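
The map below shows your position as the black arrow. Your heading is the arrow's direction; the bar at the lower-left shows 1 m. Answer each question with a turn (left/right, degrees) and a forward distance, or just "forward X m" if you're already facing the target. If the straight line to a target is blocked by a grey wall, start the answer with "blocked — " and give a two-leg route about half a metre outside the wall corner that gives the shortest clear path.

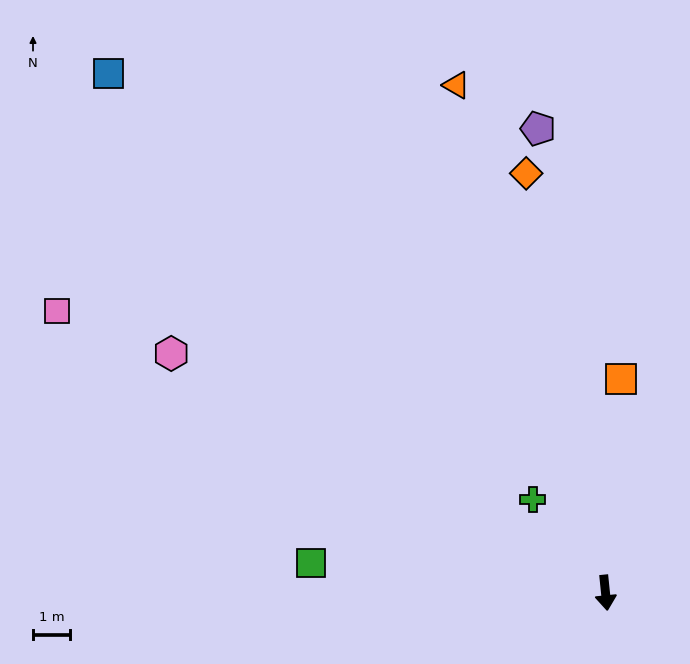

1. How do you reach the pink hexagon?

turn right 125°, forward 13.3 m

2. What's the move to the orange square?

turn left 170°, forward 5.7 m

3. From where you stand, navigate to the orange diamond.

turn right 175°, forward 11.4 m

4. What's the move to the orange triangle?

turn right 169°, forward 14.2 m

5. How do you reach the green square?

turn right 102°, forward 7.9 m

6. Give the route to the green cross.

turn right 148°, forward 3.2 m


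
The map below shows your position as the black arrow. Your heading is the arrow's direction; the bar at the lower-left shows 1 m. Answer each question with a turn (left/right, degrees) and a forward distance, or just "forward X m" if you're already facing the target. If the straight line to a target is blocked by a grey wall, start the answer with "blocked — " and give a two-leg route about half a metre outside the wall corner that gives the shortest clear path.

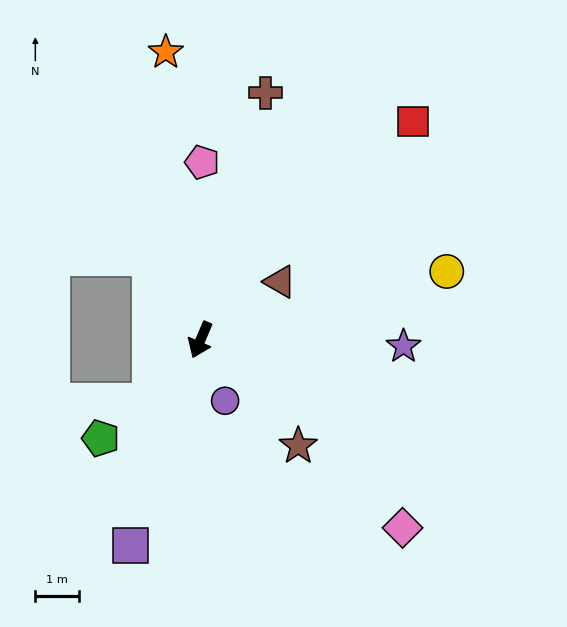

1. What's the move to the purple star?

turn left 111°, forward 4.7 m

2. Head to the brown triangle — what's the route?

turn left 149°, forward 2.3 m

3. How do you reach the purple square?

turn left 4°, forward 5.0 m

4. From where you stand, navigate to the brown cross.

turn right 172°, forward 5.9 m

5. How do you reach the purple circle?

turn left 45°, forward 1.5 m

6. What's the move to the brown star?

turn left 66°, forward 3.3 m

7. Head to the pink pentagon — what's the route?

turn right 157°, forward 4.1 m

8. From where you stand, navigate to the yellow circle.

turn left 129°, forward 5.9 m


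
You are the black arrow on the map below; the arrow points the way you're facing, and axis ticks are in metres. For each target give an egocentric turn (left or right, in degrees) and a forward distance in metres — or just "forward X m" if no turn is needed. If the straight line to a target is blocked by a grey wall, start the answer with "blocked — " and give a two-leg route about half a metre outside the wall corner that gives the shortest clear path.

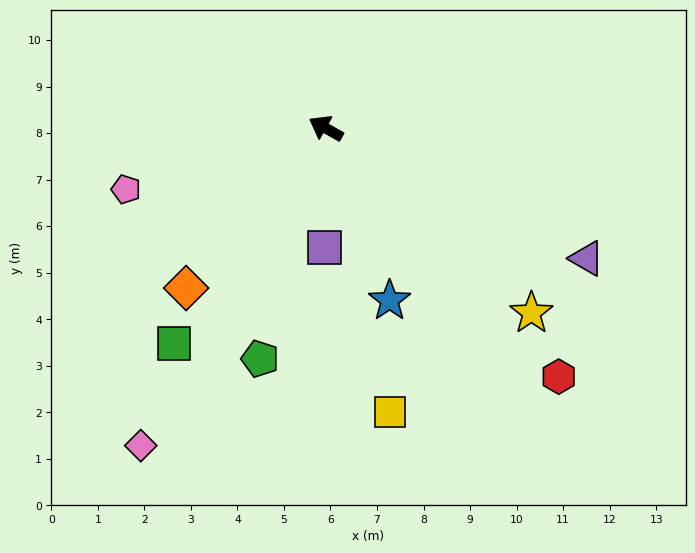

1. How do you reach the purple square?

turn left 119°, forward 2.6 m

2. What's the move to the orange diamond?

turn left 78°, forward 4.6 m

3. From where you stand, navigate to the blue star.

turn left 140°, forward 3.9 m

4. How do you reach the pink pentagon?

turn left 46°, forward 4.5 m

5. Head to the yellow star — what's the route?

turn left 167°, forward 5.9 m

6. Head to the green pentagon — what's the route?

turn left 103°, forward 5.2 m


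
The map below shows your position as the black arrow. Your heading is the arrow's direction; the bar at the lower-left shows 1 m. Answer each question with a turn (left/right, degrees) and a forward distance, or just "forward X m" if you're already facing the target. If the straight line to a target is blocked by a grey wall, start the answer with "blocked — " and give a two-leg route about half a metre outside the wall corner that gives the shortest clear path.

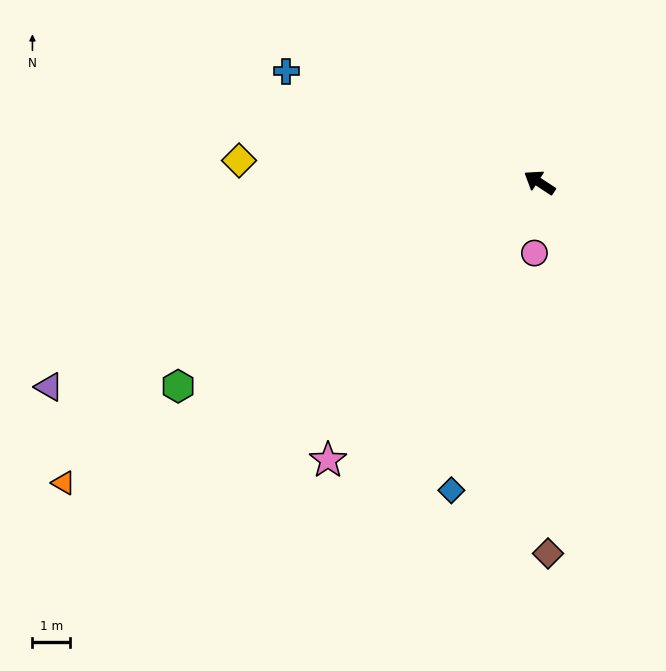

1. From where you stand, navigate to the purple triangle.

turn left 56°, forward 14.0 m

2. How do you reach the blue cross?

turn left 9°, forward 7.3 m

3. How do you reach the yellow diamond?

turn left 29°, forward 7.9 m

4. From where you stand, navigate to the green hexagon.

turn left 63°, forward 10.9 m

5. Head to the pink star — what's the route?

turn left 86°, forward 9.2 m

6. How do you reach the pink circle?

turn left 119°, forward 1.9 m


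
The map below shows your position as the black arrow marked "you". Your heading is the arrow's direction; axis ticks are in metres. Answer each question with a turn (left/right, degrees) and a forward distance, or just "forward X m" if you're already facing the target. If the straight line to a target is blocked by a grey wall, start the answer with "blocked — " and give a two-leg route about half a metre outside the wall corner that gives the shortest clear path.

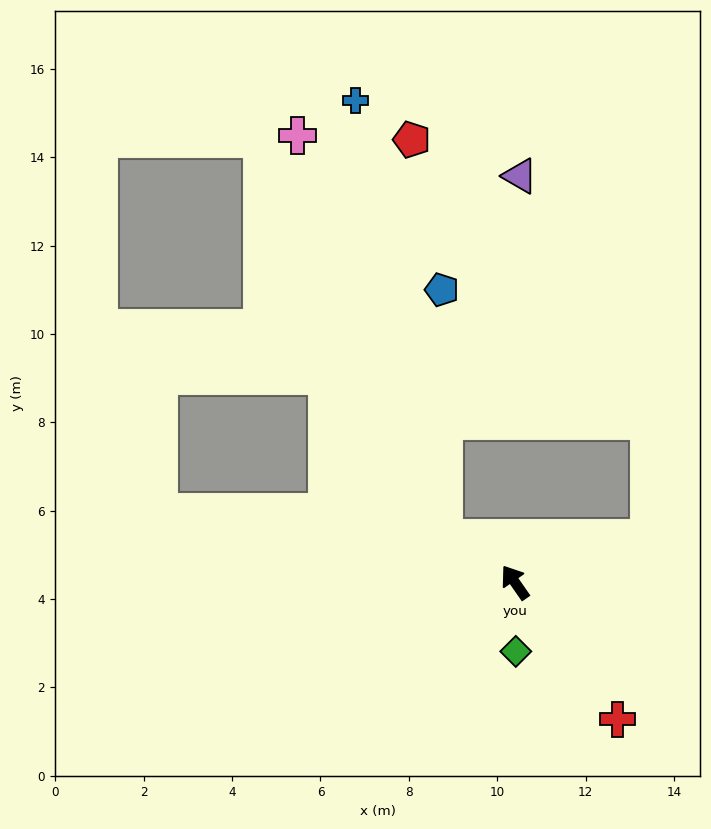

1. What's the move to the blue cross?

blocked — turn left 23°, forward 1.9 m, then turn right 46°, forward 10.1 m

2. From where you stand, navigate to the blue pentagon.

blocked — turn left 23°, forward 1.9 m, then turn right 57°, forward 5.6 m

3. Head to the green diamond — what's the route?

turn left 146°, forward 1.6 m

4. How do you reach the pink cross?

blocked — turn left 23°, forward 1.9 m, then turn right 38°, forward 9.7 m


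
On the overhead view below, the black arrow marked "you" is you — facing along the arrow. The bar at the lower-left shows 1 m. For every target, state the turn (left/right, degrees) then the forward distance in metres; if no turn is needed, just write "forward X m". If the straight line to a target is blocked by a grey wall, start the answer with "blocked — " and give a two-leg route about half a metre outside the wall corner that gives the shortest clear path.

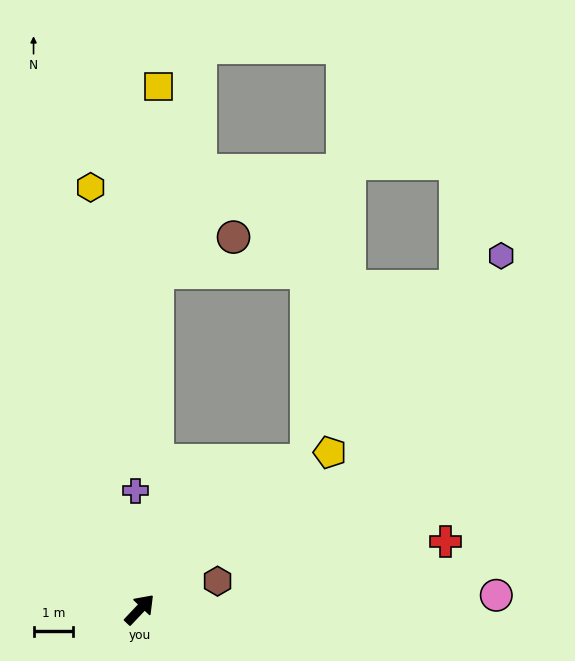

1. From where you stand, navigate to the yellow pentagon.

turn right 7°, forward 6.2 m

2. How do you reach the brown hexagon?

turn right 27°, forward 2.1 m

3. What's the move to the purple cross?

turn left 45°, forward 3.0 m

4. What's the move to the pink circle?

turn right 44°, forward 9.0 m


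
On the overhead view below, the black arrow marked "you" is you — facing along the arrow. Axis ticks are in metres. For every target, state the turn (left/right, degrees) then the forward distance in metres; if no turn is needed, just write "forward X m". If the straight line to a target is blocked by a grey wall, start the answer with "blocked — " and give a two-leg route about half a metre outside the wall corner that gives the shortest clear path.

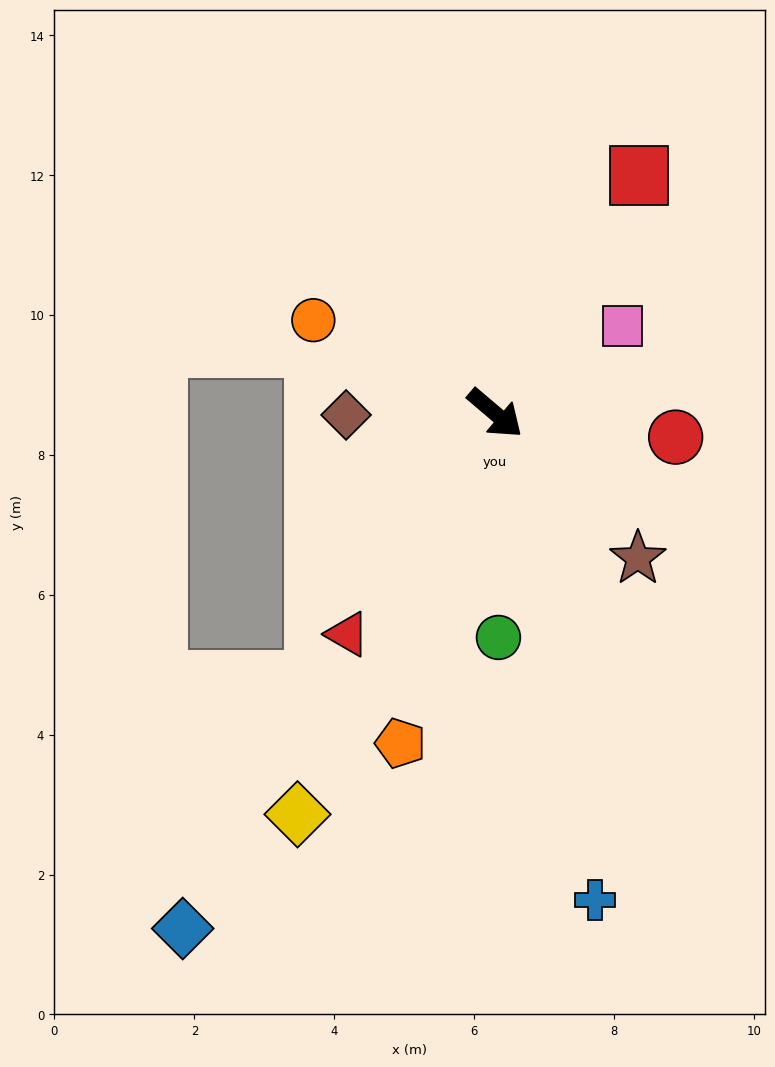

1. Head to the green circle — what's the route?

turn right 49°, forward 3.2 m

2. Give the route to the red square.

turn left 99°, forward 4.0 m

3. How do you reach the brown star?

turn right 5°, forward 2.9 m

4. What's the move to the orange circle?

turn right 167°, forward 2.9 m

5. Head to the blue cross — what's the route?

turn right 38°, forward 7.1 m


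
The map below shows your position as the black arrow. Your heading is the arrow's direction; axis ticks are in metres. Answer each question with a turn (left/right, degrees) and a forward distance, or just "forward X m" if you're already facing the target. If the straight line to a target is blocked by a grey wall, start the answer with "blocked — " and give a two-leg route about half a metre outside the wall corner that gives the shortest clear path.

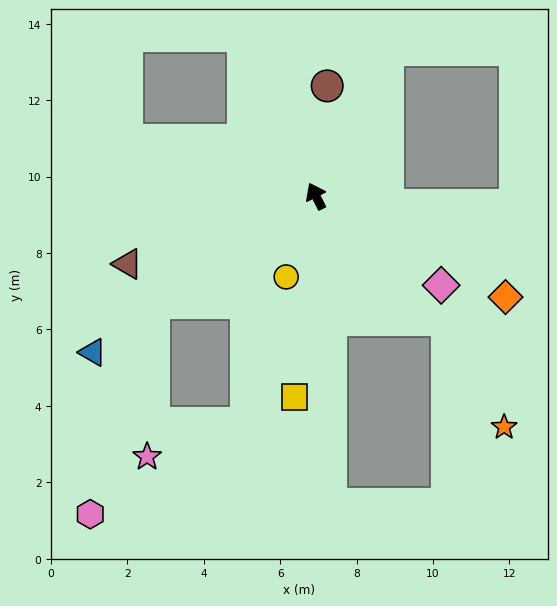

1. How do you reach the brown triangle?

turn left 83°, forward 5.2 m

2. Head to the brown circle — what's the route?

turn right 33°, forward 2.9 m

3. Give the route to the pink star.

blocked — turn left 97°, forward 5.1 m, then turn left 54°, forward 4.0 m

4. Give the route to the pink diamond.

turn right 152°, forward 4.0 m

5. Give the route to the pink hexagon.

blocked — turn left 97°, forward 5.1 m, then turn left 40°, forward 5.8 m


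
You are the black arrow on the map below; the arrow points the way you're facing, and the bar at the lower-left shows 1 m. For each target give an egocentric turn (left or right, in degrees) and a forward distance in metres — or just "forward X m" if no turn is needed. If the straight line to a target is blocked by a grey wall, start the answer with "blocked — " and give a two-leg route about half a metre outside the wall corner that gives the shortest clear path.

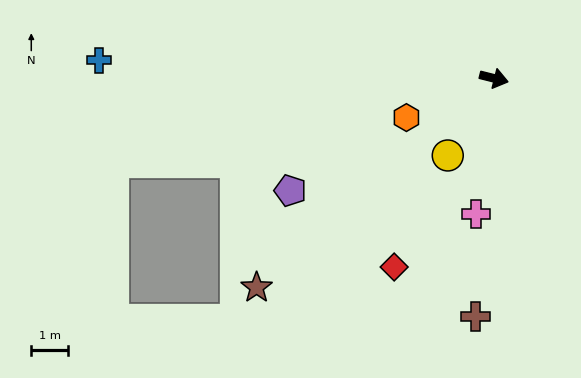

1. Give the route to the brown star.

turn right 125°, forward 8.6 m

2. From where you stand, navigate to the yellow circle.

turn right 107°, forward 2.4 m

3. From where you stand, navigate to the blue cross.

turn right 169°, forward 10.7 m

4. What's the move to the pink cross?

turn right 84°, forward 3.7 m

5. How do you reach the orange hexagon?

turn right 142°, forward 2.6 m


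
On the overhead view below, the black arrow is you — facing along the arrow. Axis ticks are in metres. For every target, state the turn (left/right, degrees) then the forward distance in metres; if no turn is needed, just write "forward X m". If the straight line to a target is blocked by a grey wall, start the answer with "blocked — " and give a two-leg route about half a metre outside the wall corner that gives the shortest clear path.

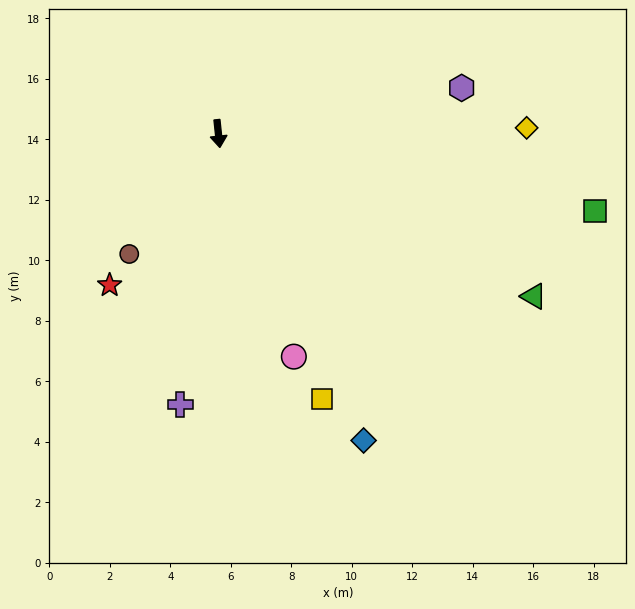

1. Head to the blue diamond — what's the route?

turn left 19°, forward 11.2 m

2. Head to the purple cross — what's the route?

turn right 14°, forward 9.0 m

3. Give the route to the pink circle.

turn left 13°, forward 7.8 m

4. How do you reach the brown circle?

turn right 43°, forward 5.0 m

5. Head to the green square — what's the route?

turn left 72°, forward 12.7 m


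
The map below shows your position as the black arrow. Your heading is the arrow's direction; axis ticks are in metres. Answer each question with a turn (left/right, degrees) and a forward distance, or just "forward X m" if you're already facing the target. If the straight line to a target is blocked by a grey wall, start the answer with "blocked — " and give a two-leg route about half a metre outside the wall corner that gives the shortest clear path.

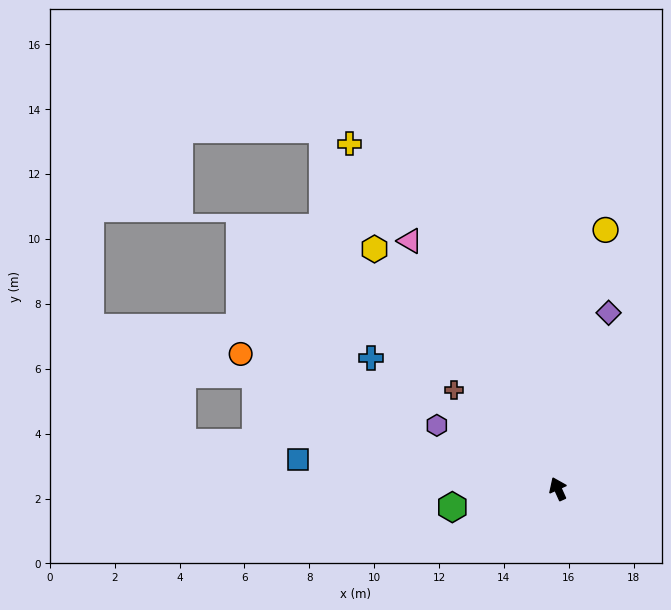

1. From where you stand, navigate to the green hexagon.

turn left 76°, forward 3.3 m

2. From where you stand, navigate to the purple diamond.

turn right 40°, forward 5.6 m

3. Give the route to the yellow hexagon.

turn left 13°, forward 9.3 m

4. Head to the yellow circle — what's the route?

turn right 35°, forward 8.1 m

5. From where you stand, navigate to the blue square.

turn left 59°, forward 8.1 m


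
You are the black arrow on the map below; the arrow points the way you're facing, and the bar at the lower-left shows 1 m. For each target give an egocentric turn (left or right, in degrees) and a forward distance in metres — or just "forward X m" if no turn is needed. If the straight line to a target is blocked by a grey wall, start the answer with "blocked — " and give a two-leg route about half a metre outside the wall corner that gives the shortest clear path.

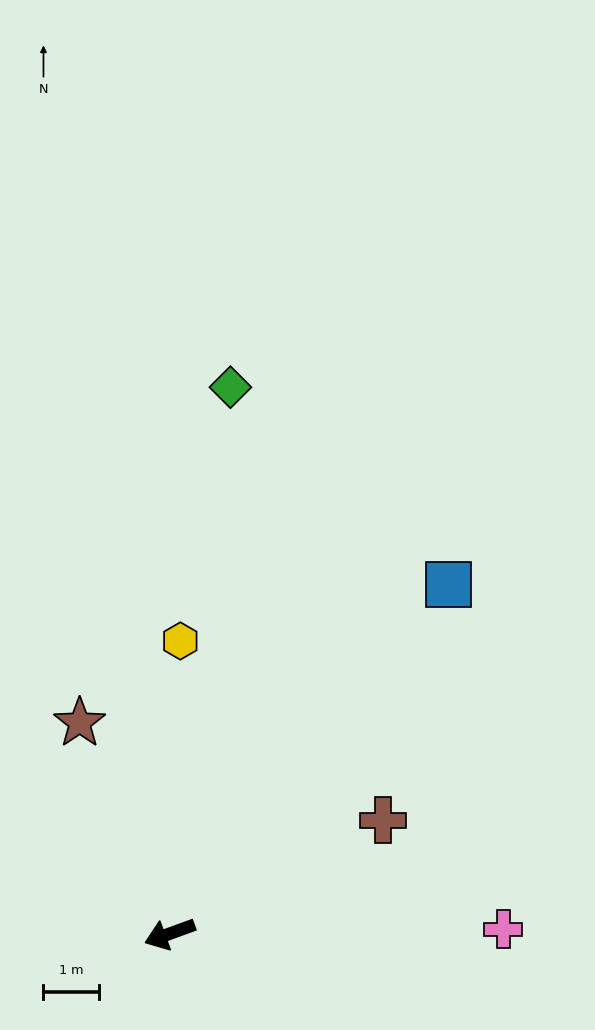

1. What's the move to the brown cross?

turn right 172°, forward 4.4 m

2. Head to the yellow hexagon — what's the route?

turn right 112°, forward 5.3 m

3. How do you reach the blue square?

turn right 149°, forward 8.1 m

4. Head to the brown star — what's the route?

turn right 87°, forward 4.1 m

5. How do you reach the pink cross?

turn left 161°, forward 6.0 m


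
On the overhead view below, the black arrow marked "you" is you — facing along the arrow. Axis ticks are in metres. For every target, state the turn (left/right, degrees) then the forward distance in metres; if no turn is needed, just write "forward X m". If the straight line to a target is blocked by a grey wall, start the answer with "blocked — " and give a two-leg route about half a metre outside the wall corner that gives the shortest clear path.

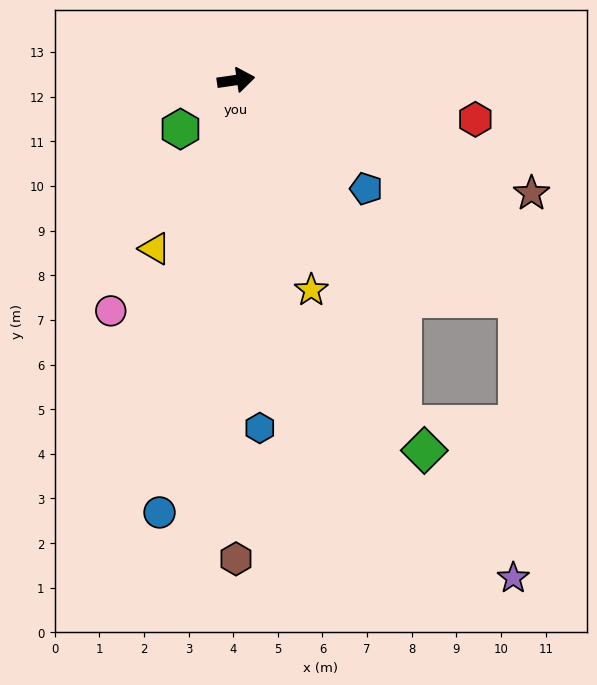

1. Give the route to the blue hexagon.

turn right 94°, forward 7.8 m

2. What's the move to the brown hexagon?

turn right 98°, forward 10.7 m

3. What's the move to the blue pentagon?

turn right 48°, forward 3.8 m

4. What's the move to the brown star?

turn right 29°, forward 7.1 m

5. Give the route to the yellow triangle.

turn right 124°, forward 4.2 m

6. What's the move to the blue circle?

turn right 108°, forward 9.8 m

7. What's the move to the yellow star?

turn right 79°, forward 5.0 m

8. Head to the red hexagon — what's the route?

turn right 18°, forward 5.4 m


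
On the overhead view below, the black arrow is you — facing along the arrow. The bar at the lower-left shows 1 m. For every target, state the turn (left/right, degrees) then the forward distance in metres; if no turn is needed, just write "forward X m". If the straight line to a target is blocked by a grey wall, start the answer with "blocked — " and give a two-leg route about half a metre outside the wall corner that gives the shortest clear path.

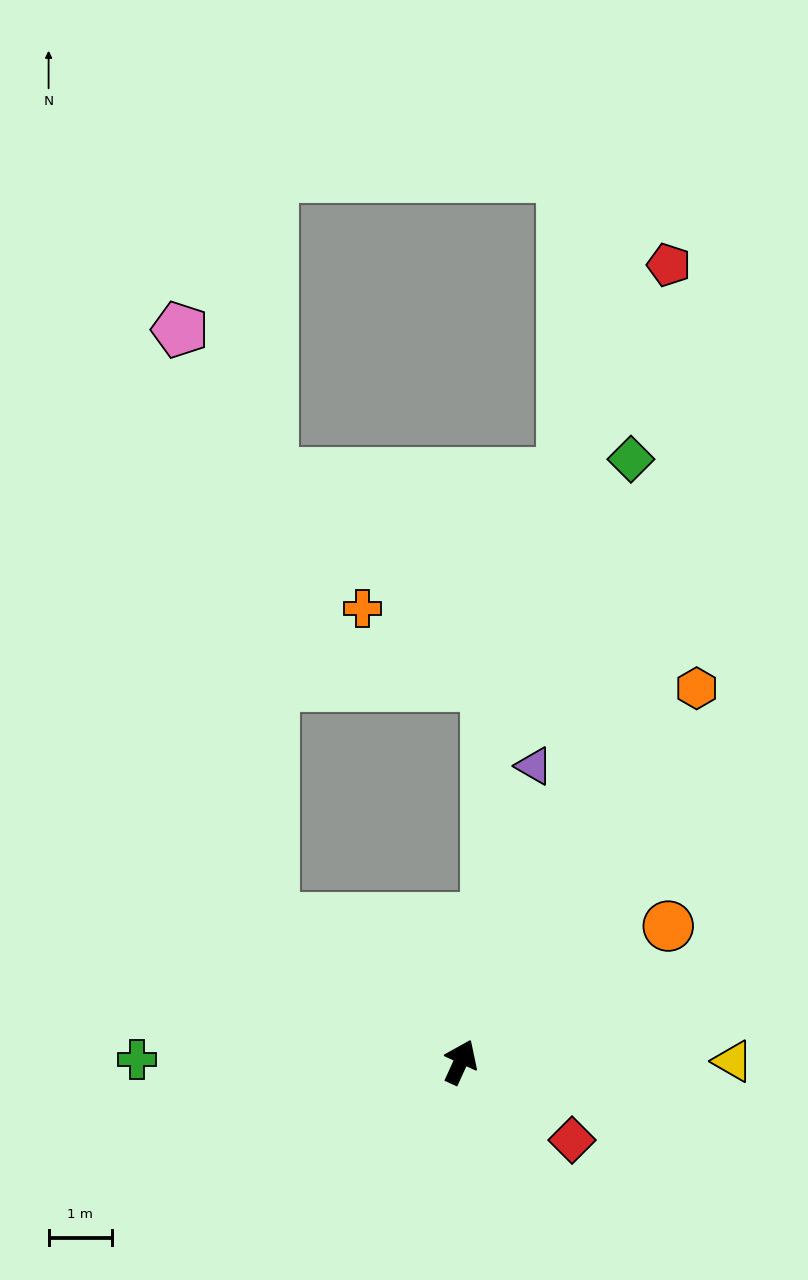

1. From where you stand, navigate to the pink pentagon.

blocked — turn left 77°, forward 3.7 m, then turn right 44°, forward 9.5 m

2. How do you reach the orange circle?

turn right 32°, forward 3.9 m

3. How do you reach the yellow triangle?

turn right 65°, forward 4.3 m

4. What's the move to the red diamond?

turn right 101°, forward 2.2 m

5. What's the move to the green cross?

turn left 114°, forward 5.1 m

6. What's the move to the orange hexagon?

turn right 8°, forward 7.0 m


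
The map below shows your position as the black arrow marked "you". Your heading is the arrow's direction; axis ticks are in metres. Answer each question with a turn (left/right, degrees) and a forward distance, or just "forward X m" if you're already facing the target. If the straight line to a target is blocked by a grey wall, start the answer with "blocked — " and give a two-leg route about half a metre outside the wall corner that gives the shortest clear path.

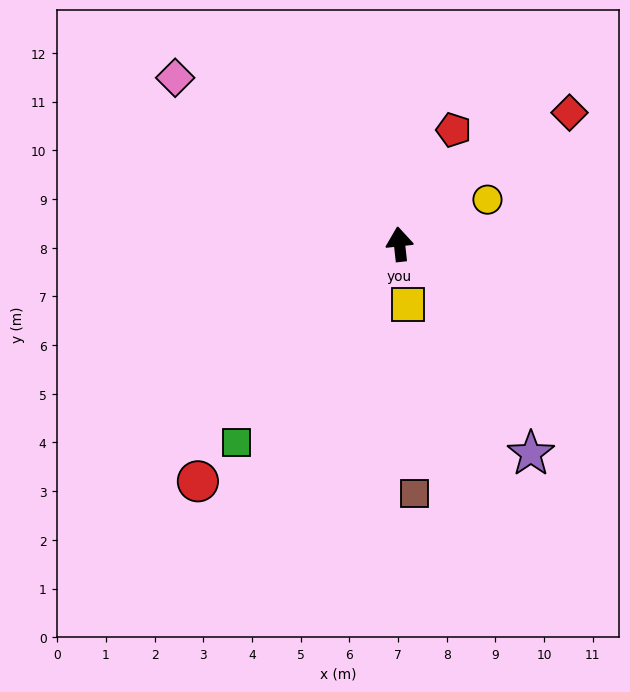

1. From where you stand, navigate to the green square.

turn left 134°, forward 5.3 m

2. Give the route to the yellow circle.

turn right 69°, forward 2.0 m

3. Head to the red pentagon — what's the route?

turn right 32°, forward 2.6 m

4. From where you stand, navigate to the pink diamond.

turn left 47°, forward 5.7 m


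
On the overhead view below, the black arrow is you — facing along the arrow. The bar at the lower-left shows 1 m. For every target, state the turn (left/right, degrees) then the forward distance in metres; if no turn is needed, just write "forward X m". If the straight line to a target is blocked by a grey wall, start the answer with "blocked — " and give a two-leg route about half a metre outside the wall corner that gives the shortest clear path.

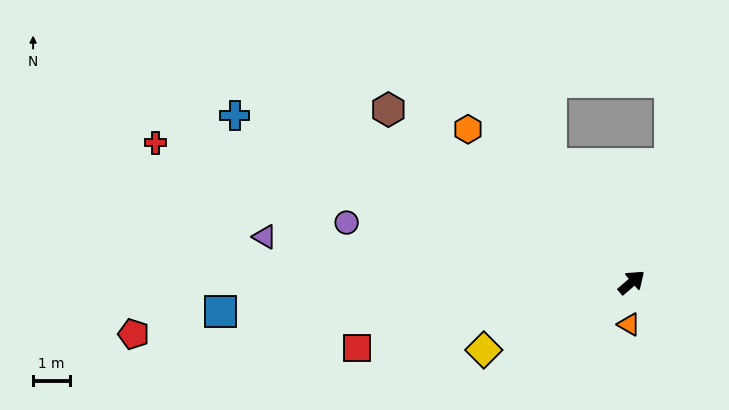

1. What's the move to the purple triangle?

turn left 132°, forward 10.0 m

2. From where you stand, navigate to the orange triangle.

turn right 134°, forward 1.1 m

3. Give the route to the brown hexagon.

turn left 104°, forward 8.1 m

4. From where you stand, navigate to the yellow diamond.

turn left 164°, forward 4.4 m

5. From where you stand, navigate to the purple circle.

turn left 128°, forward 7.9 m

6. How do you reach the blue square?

turn left 143°, forward 11.1 m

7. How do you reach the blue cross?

turn left 117°, forward 11.6 m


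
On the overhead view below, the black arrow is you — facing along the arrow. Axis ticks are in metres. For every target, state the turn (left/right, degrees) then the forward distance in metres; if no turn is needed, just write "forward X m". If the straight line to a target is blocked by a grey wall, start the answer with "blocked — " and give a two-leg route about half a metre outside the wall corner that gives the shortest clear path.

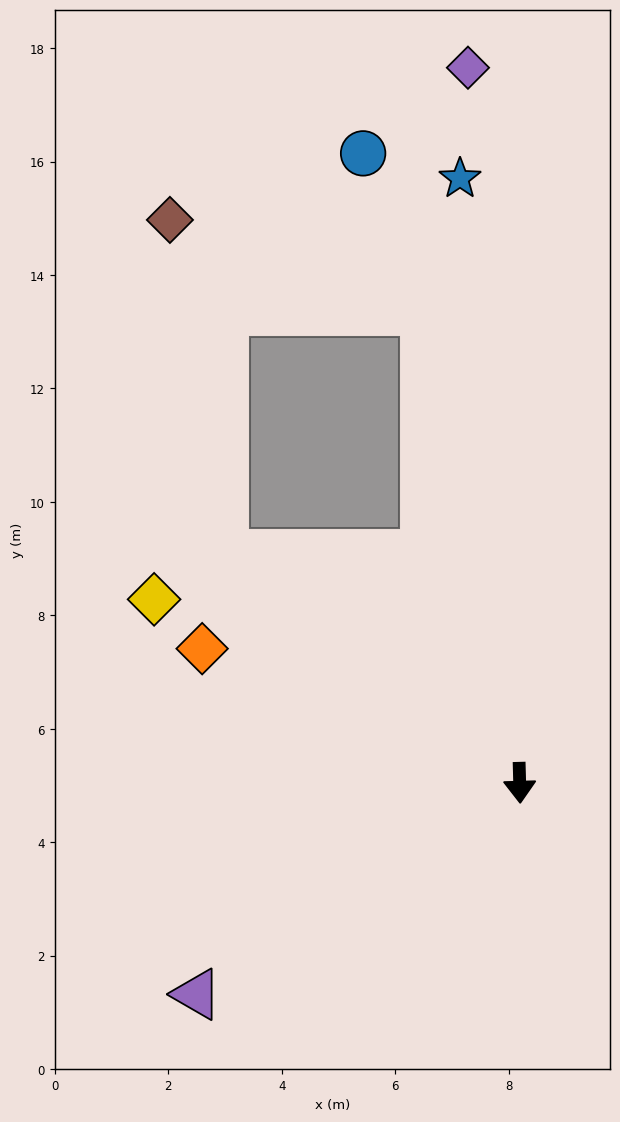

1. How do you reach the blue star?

turn right 176°, forward 10.7 m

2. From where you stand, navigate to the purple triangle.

turn right 58°, forward 6.8 m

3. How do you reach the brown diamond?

blocked — turn right 129°, forward 6.6 m, then turn right 43°, forward 6.0 m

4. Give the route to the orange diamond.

turn right 114°, forward 6.1 m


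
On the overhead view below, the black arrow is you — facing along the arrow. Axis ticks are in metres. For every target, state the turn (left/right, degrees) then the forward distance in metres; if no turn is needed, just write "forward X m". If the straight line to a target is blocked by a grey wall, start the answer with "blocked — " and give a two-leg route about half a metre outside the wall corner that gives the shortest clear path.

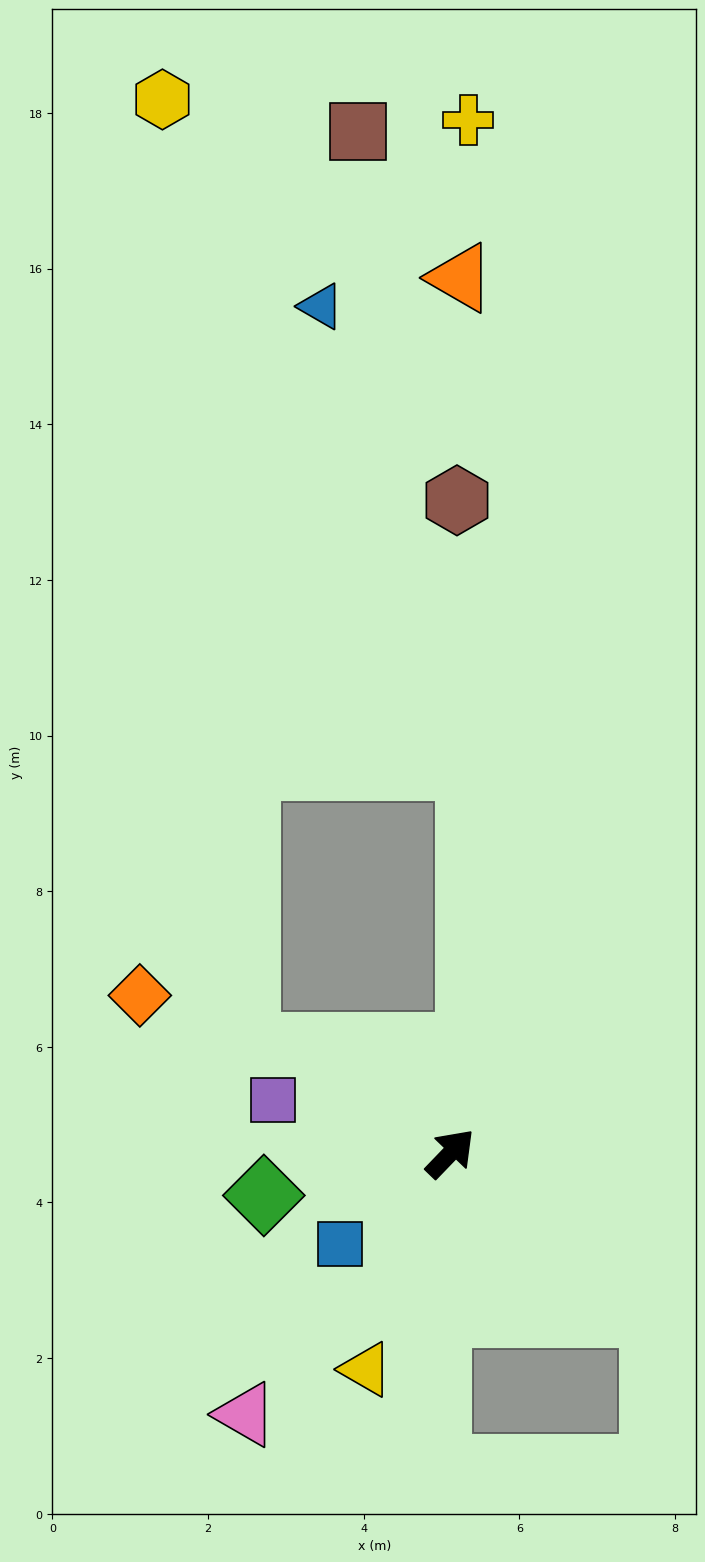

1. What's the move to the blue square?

turn left 173°, forward 1.8 m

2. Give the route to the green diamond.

turn left 147°, forward 2.5 m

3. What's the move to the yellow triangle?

turn right 157°, forward 3.0 m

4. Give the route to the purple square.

turn left 117°, forward 2.4 m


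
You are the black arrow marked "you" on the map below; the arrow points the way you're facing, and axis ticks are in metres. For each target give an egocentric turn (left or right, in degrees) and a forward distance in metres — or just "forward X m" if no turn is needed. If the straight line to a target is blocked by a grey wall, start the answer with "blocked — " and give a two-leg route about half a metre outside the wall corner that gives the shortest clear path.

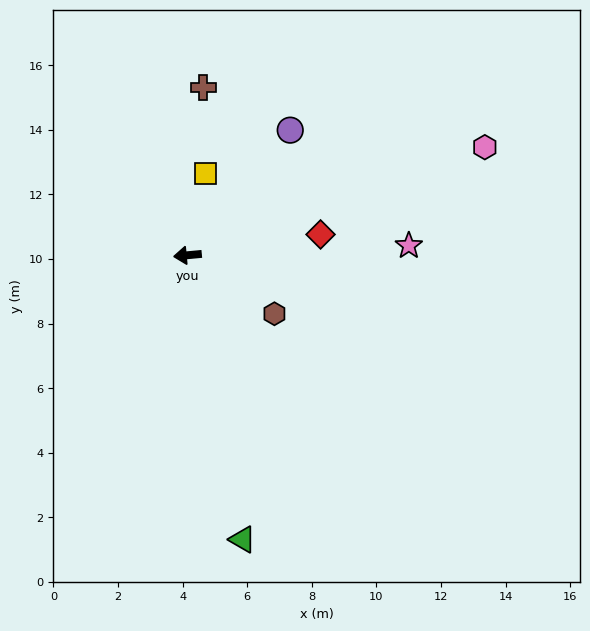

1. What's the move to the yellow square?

turn right 107°, forward 2.6 m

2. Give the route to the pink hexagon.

turn right 165°, forward 9.8 m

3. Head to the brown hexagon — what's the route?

turn left 141°, forward 3.2 m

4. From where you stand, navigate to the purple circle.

turn right 135°, forward 5.0 m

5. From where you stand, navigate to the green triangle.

turn left 96°, forward 9.0 m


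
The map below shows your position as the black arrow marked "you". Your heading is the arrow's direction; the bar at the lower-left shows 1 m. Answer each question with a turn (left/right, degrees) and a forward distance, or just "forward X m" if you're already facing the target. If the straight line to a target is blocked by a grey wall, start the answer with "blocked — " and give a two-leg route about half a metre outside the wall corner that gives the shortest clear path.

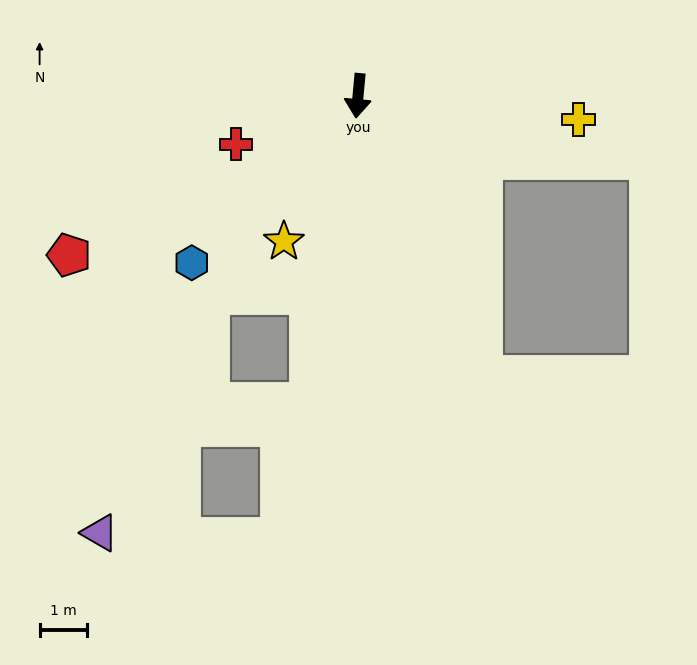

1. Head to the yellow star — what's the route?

turn right 22°, forward 3.4 m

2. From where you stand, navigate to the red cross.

turn right 63°, forward 2.8 m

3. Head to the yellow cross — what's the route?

turn left 89°, forward 4.7 m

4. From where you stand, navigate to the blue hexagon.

turn right 40°, forward 5.0 m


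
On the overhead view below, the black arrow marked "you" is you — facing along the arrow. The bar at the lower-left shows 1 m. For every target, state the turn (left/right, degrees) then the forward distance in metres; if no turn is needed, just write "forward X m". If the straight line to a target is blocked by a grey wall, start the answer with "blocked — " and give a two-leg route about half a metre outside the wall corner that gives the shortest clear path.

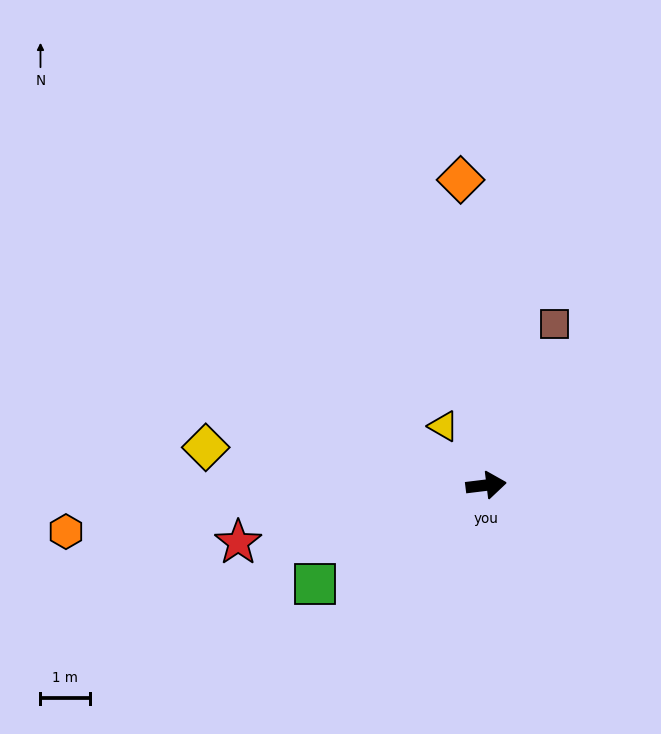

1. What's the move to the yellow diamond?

turn left 165°, forward 5.7 m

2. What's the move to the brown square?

turn left 60°, forward 3.5 m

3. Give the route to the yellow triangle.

turn left 119°, forward 1.5 m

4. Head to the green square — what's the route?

turn right 157°, forward 4.0 m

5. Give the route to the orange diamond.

turn left 88°, forward 6.2 m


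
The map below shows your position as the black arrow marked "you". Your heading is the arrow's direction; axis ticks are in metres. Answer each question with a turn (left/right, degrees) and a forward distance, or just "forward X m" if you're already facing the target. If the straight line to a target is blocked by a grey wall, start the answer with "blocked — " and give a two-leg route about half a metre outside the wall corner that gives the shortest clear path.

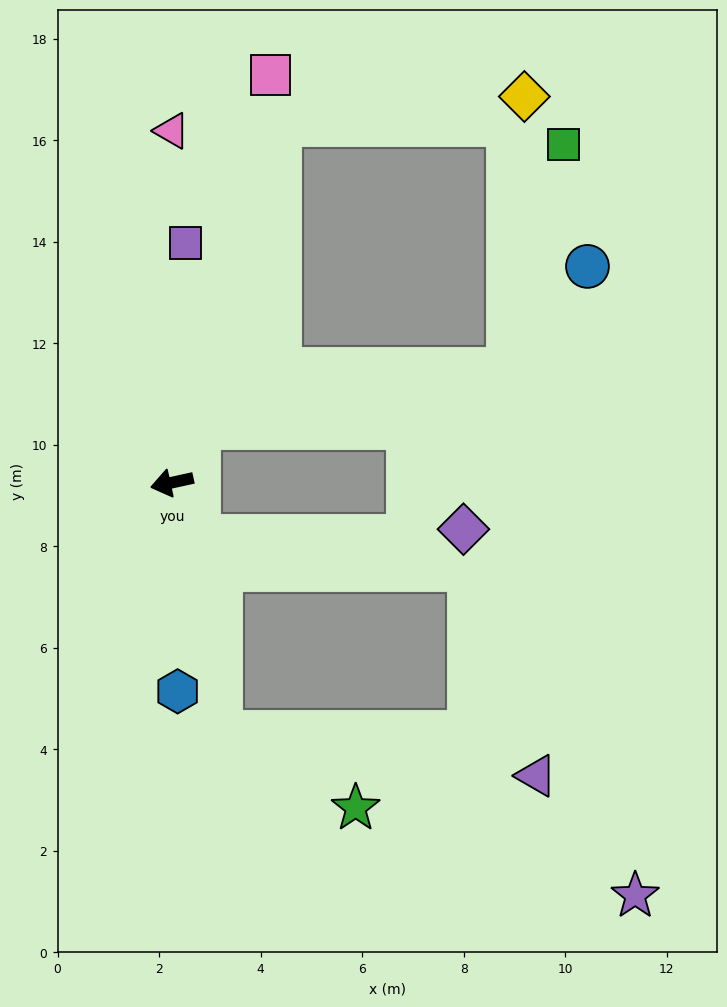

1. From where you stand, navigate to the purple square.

turn right 106°, forward 4.7 m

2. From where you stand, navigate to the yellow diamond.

blocked — turn right 119°, forward 7.4 m, then turn right 67°, forward 4.9 m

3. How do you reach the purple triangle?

blocked — turn left 89°, forward 5.0 m, then turn left 71°, forward 6.3 m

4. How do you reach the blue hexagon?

turn left 79°, forward 4.1 m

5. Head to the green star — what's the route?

blocked — turn left 89°, forward 5.0 m, then turn left 49°, forward 3.0 m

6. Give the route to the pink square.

turn right 116°, forward 8.3 m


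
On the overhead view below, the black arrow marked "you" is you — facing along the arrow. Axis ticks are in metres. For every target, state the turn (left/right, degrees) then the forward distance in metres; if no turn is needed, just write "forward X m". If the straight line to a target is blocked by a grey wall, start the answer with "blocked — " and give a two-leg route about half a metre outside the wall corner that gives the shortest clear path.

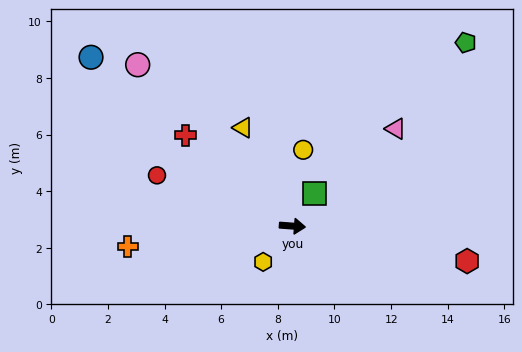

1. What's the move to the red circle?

turn left 164°, forward 5.1 m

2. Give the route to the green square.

turn left 60°, forward 1.4 m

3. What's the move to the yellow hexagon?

turn right 125°, forward 1.6 m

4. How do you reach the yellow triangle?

turn left 121°, forward 3.9 m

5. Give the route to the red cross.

turn left 144°, forward 5.0 m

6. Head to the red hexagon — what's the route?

turn right 7°, forward 6.3 m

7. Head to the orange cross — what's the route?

turn right 169°, forward 5.9 m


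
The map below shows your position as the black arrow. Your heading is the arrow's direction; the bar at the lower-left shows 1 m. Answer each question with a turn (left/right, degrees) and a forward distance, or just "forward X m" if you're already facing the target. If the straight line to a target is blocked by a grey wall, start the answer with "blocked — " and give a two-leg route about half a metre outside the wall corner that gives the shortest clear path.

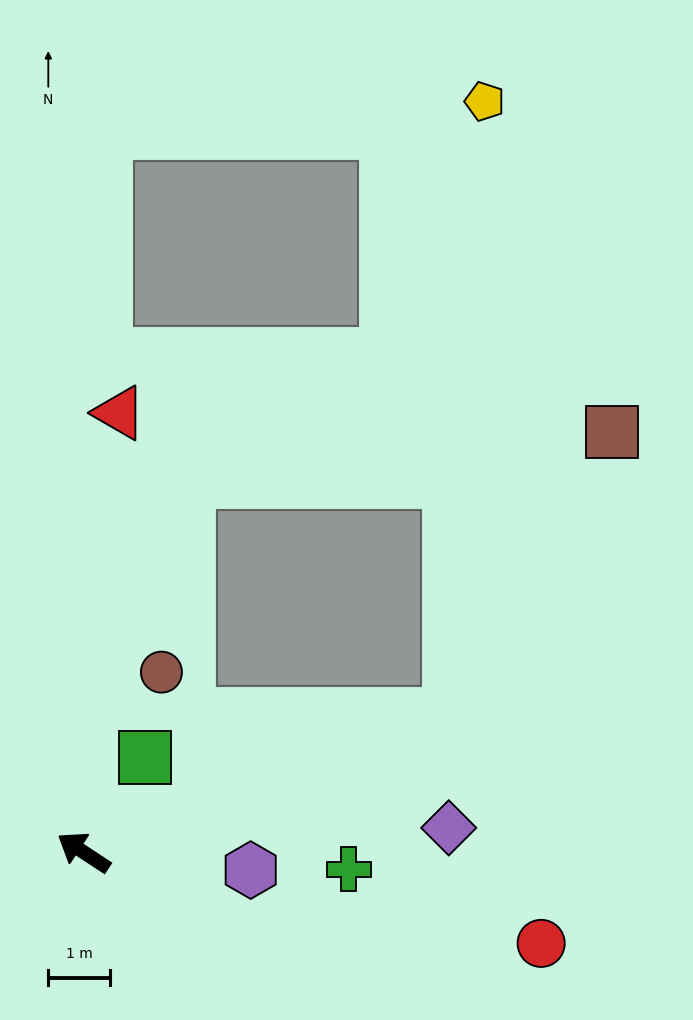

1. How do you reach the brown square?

blocked — turn right 126°, forward 6.3 m, then turn left 39°, forward 5.2 m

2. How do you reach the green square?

turn right 90°, forward 1.8 m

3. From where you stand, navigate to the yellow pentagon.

blocked — turn right 126°, forward 6.3 m, then turn left 66°, forward 9.9 m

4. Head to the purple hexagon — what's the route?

turn right 153°, forward 2.7 m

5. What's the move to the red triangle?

turn right 61°, forward 7.1 m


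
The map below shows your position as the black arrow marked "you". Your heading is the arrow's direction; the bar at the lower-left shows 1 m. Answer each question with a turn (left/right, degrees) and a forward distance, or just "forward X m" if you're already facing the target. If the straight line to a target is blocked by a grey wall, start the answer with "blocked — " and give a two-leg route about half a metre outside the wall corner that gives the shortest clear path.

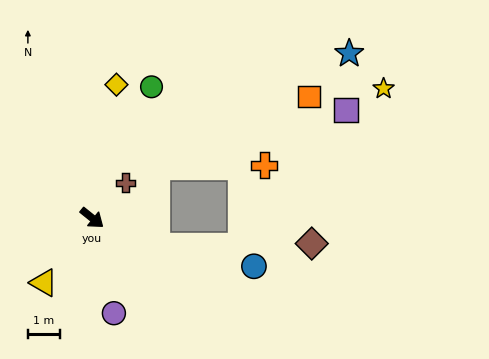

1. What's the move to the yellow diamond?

turn left 118°, forward 4.3 m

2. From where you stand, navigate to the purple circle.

turn right 38°, forward 3.1 m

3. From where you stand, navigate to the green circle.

turn left 104°, forward 4.5 m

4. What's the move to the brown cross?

turn left 85°, forward 1.5 m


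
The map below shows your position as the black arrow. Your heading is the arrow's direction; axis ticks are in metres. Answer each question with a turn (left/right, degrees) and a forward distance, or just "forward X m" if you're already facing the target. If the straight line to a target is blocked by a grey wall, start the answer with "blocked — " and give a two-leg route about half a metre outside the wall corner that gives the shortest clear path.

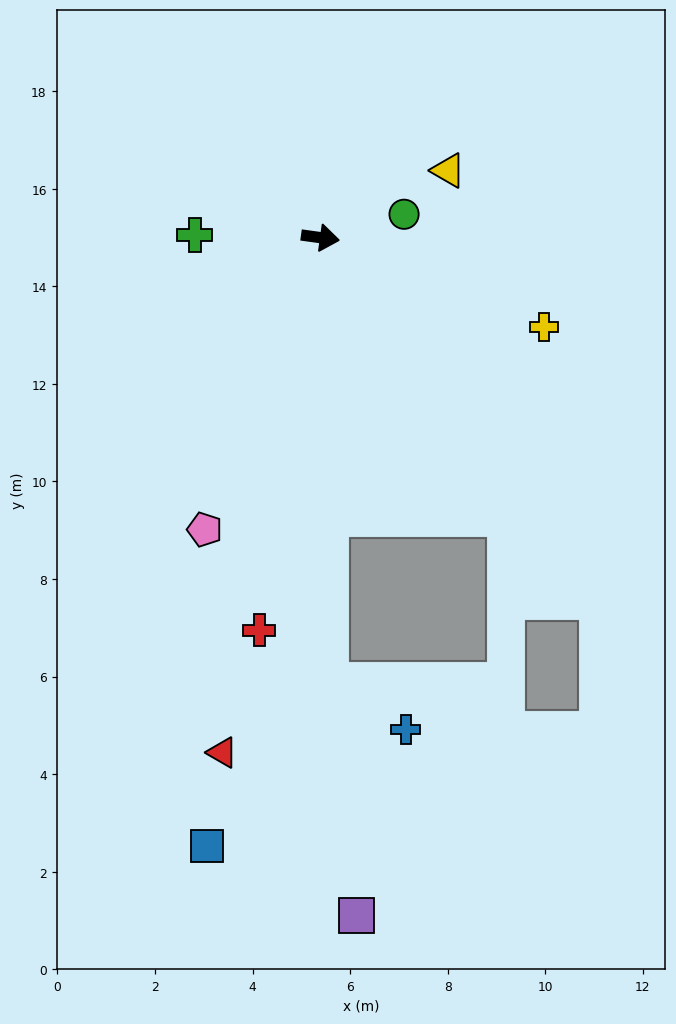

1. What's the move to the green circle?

turn left 23°, forward 1.8 m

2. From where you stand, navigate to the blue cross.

blocked — turn right 81°, forward 9.1 m, then turn left 58°, forward 1.9 m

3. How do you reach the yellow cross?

turn right 14°, forward 4.9 m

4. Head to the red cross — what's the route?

turn right 91°, forward 8.1 m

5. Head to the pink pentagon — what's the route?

turn right 104°, forward 6.4 m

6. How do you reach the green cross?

turn right 173°, forward 2.6 m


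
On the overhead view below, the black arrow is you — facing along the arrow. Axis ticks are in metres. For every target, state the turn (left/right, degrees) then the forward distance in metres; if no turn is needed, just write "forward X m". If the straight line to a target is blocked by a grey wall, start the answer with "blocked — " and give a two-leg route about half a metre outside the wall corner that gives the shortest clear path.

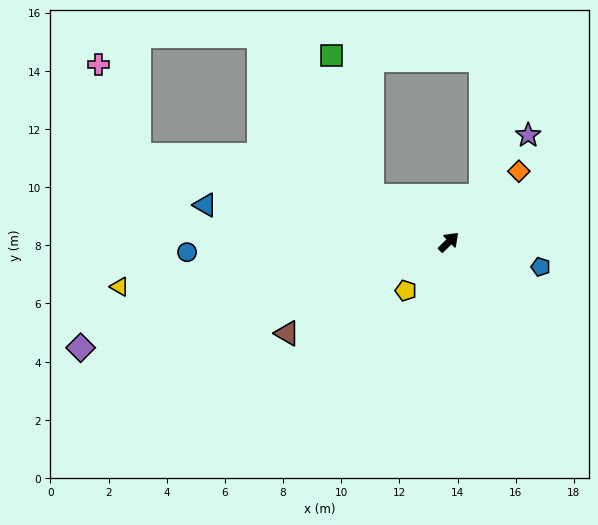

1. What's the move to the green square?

blocked — turn left 105°, forward 3.1 m, then turn right 44°, forward 5.0 m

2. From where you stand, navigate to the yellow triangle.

turn left 143°, forward 11.4 m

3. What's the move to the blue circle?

turn left 138°, forward 9.0 m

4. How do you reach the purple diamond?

turn left 152°, forward 13.2 m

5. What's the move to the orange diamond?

forward 3.4 m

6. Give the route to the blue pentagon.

turn right 60°, forward 3.3 m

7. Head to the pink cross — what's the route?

blocked — turn left 120°, forward 11.1 m, then turn right 50°, forward 3.4 m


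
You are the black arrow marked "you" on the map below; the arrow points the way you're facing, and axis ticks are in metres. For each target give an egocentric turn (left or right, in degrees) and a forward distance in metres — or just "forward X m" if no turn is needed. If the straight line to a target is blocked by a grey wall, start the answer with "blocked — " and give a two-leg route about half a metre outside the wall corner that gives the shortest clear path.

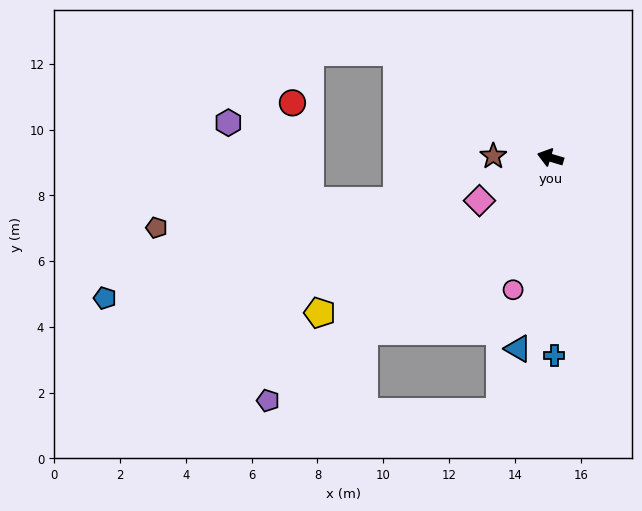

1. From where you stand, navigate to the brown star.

turn left 15°, forward 1.7 m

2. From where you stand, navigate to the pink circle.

turn left 91°, forward 4.2 m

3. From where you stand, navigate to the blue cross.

turn left 108°, forward 6.0 m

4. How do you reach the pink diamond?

turn left 48°, forward 2.5 m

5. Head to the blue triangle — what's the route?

turn left 97°, forward 5.9 m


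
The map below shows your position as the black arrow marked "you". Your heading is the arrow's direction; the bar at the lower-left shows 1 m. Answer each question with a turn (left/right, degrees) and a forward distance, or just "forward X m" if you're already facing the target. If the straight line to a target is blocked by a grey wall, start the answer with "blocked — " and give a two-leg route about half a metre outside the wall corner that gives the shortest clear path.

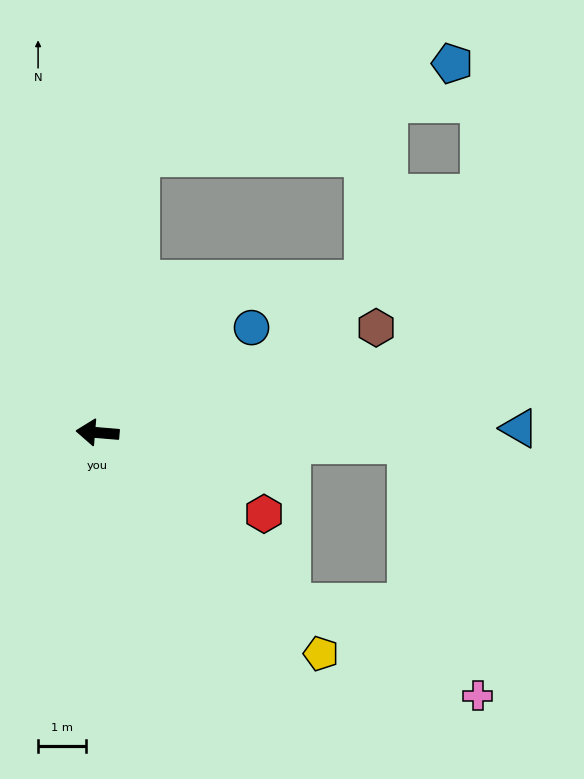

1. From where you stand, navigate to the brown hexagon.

turn right 155°, forward 6.2 m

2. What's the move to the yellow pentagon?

turn left 140°, forward 6.5 m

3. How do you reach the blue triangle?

turn right 175°, forward 8.8 m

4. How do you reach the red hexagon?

turn left 159°, forward 3.8 m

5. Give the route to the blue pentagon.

blocked — turn right 94°, forward 5.8 m, then turn right 65°, forward 6.8 m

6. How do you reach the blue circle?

turn right 141°, forward 3.9 m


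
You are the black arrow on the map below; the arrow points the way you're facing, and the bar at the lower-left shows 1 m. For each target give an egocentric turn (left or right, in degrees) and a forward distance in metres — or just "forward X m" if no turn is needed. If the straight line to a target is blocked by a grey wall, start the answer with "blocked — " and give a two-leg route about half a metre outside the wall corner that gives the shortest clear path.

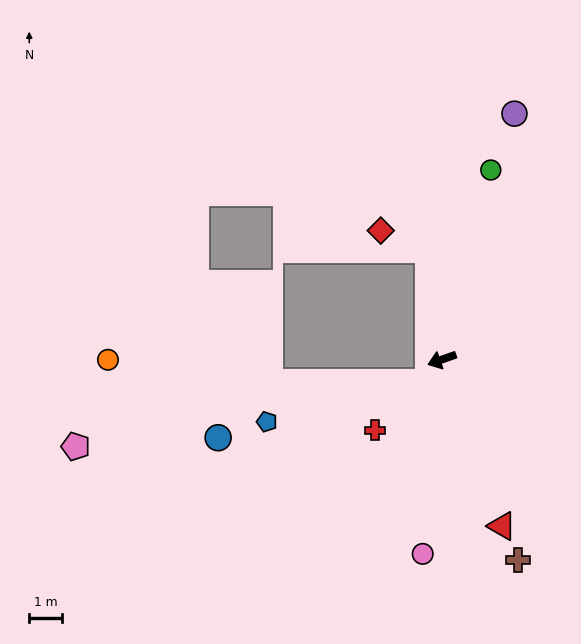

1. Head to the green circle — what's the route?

turn right 124°, forward 6.0 m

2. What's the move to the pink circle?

turn left 65°, forward 6.0 m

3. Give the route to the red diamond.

blocked — turn right 102°, forward 3.4 m, then turn left 61°, forward 1.6 m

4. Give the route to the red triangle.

turn left 90°, forward 5.4 m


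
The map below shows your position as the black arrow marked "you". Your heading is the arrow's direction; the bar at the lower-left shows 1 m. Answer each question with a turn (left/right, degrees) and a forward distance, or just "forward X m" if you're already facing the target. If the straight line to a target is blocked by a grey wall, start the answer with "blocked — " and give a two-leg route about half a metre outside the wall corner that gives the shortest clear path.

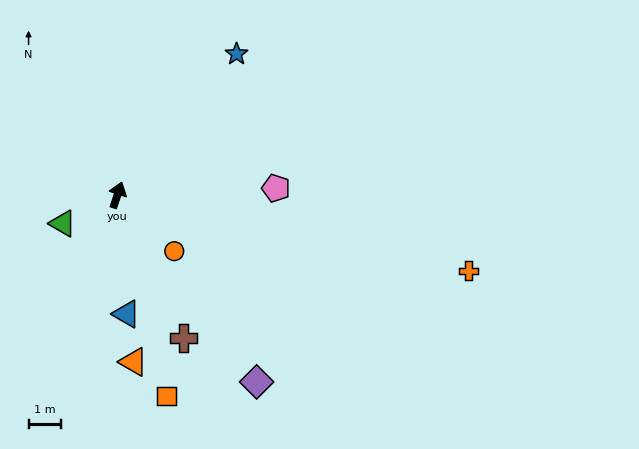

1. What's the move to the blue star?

turn right 22°, forward 5.7 m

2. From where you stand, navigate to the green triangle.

turn left 136°, forward 1.9 m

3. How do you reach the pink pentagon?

turn right 69°, forward 4.9 m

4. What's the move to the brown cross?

turn right 137°, forward 4.8 m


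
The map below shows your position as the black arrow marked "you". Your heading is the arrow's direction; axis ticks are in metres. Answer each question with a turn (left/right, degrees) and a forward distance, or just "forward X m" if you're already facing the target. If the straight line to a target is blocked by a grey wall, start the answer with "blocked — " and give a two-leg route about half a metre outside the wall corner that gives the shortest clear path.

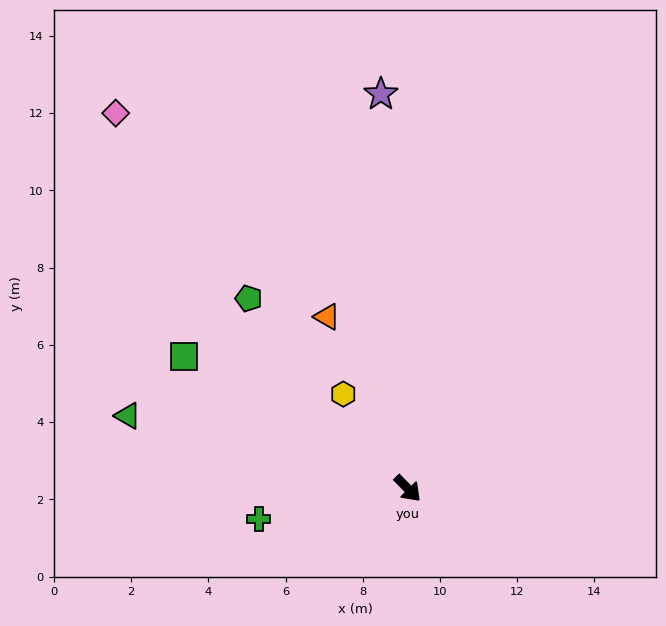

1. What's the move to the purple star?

turn left 139°, forward 10.2 m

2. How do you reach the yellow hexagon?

turn left 170°, forward 3.0 m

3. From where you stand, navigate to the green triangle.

turn right 149°, forward 7.5 m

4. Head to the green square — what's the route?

turn right 165°, forward 6.7 m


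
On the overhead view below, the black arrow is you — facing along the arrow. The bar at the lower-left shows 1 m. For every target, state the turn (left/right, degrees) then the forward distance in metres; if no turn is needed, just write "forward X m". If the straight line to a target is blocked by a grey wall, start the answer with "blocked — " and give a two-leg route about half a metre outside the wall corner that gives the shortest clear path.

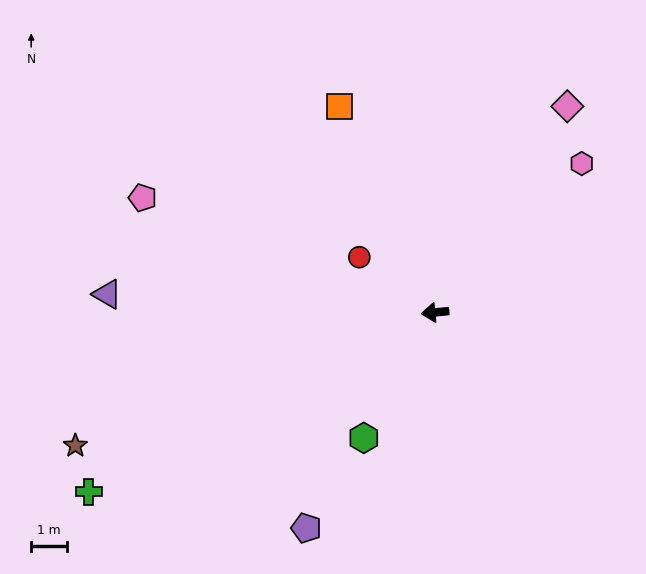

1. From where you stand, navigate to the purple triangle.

turn right 9°, forward 9.2 m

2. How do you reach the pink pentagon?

turn right 27°, forward 8.8 m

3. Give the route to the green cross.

turn left 22°, forward 11.0 m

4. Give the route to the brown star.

turn left 15°, forward 10.8 m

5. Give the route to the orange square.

turn right 71°, forward 6.4 m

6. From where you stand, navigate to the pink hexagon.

turn right 140°, forward 5.9 m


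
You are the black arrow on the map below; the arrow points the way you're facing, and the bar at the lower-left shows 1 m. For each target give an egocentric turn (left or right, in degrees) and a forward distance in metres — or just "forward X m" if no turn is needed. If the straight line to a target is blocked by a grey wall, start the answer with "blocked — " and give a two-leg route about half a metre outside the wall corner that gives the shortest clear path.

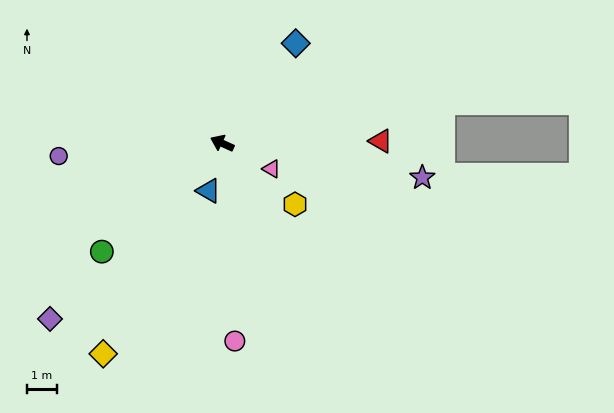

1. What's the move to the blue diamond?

turn right 102°, forward 4.1 m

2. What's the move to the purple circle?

turn left 29°, forward 5.4 m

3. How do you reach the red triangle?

turn right 155°, forward 5.2 m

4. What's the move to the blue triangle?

turn left 99°, forward 1.6 m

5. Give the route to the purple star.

turn right 165°, forward 6.7 m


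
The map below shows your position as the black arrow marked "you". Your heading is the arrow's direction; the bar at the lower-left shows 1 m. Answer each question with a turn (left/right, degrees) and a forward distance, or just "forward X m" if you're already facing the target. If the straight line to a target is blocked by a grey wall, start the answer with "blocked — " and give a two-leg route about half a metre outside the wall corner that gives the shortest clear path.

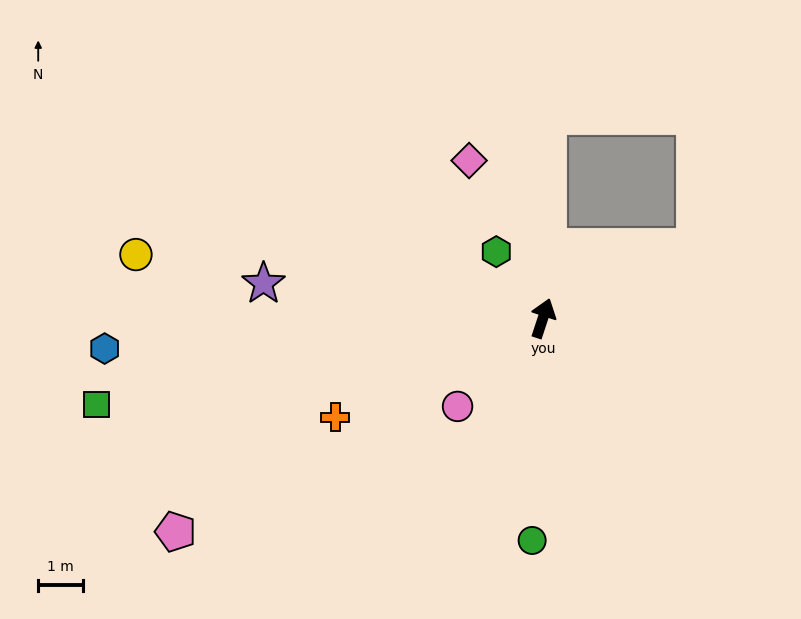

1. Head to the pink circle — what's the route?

turn left 154°, forward 2.7 m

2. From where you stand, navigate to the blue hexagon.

turn left 112°, forward 9.7 m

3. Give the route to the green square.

turn left 119°, forward 10.1 m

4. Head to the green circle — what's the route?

turn right 165°, forward 4.9 m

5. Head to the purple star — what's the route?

turn left 101°, forward 6.2 m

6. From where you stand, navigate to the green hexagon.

turn left 53°, forward 1.8 m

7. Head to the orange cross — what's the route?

turn left 134°, forward 5.1 m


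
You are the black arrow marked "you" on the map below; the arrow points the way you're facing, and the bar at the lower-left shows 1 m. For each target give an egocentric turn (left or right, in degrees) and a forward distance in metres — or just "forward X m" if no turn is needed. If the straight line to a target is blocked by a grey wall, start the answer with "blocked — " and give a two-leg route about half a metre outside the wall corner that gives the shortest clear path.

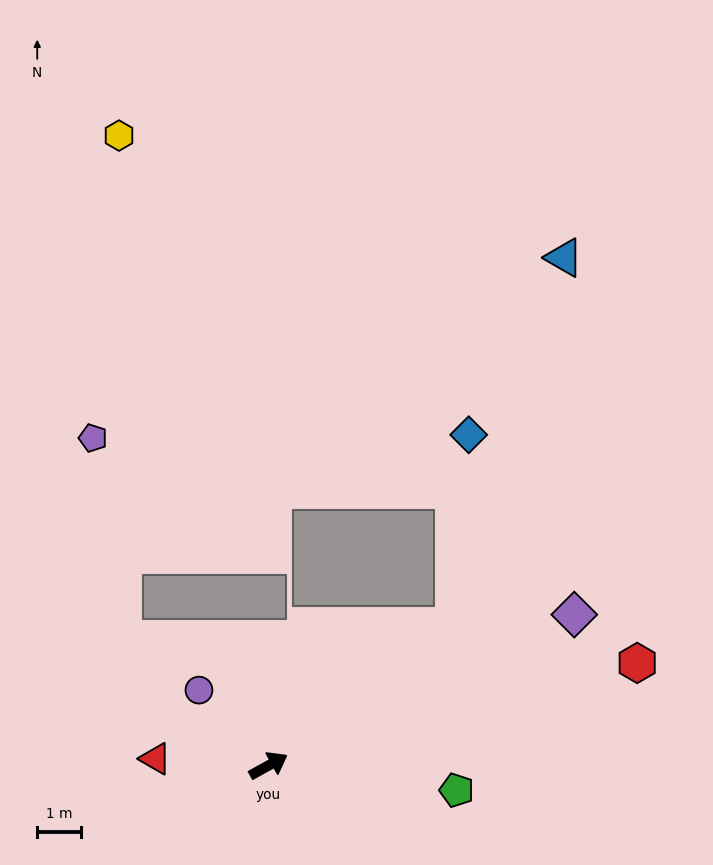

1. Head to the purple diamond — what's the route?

turn right 3°, forward 7.8 m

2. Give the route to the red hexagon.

turn right 13°, forward 8.7 m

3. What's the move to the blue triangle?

blocked — turn left 8°, forward 5.3 m, then turn left 36°, forward 8.8 m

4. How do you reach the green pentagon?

turn right 36°, forward 4.3 m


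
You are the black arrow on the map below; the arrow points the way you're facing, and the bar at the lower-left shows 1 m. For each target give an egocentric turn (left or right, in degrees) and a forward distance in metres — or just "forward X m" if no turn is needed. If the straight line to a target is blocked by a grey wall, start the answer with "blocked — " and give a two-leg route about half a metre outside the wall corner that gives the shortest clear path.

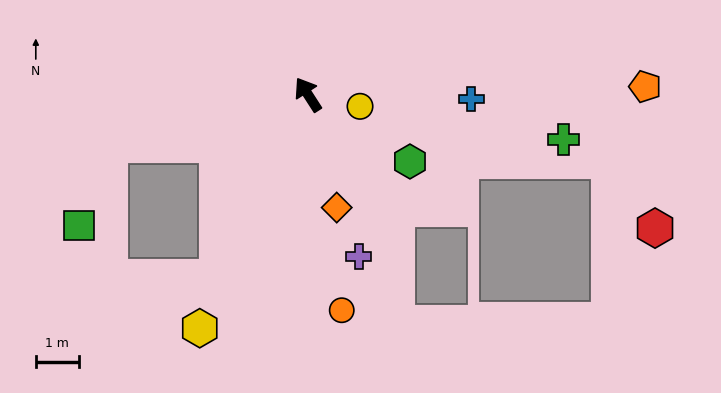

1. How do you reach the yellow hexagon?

turn left 122°, forward 6.0 m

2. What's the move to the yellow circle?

turn right 136°, forward 1.2 m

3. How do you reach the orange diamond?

turn left 162°, forward 2.7 m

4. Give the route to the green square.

blocked — turn left 71°, forward 4.7 m, then turn left 55°, forward 2.0 m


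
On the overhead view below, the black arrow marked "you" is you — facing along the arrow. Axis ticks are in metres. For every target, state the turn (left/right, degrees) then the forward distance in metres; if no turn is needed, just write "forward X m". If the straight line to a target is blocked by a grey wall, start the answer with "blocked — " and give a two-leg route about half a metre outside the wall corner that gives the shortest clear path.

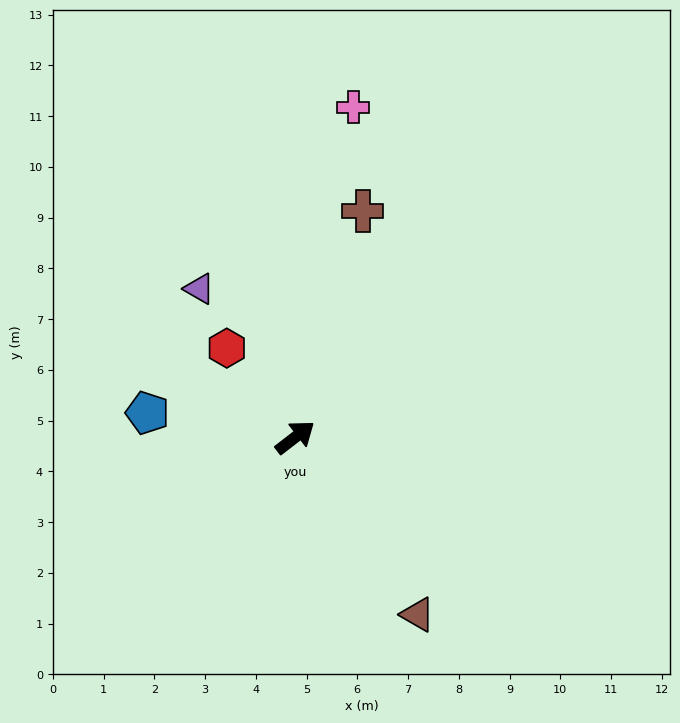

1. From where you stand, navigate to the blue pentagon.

turn left 133°, forward 3.0 m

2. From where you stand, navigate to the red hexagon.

turn left 90°, forward 2.2 m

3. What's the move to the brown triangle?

turn right 93°, forward 4.2 m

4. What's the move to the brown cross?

turn left 36°, forward 4.7 m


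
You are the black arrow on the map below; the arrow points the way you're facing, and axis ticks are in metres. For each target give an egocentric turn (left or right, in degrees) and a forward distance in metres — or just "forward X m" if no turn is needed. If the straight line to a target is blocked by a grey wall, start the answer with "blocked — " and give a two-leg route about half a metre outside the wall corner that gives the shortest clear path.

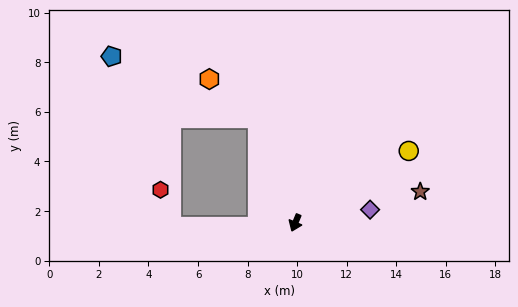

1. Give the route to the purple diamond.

turn left 123°, forward 3.1 m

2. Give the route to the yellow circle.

turn left 145°, forward 5.4 m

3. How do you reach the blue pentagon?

blocked — turn right 138°, forward 4.5 m, then turn left 48°, forward 6.4 m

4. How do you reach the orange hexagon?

blocked — turn right 138°, forward 4.5 m, then turn left 32°, forward 2.5 m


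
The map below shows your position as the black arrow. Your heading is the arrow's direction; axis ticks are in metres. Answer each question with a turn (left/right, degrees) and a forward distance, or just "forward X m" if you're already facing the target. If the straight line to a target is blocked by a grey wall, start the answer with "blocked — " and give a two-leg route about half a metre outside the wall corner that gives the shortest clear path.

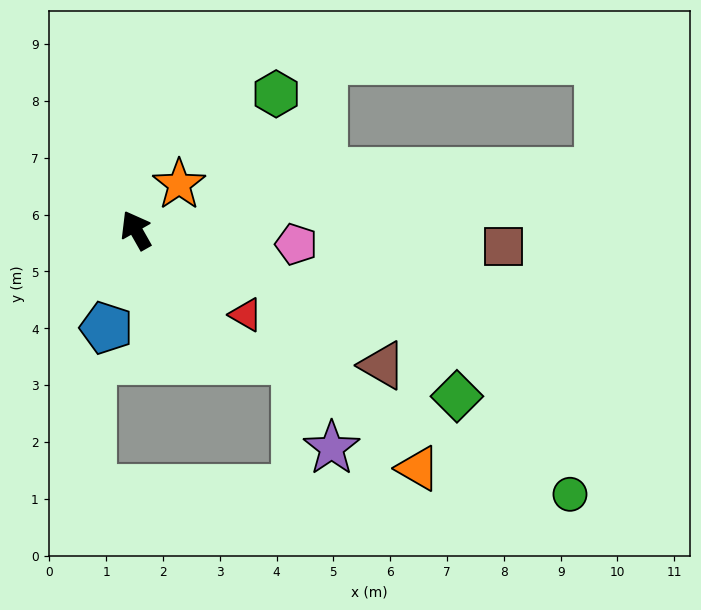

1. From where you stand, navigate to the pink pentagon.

turn right 125°, forward 2.8 m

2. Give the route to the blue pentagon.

turn left 134°, forward 1.8 m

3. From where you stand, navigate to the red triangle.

turn right 157°, forward 2.4 m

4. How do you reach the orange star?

turn right 73°, forward 1.1 m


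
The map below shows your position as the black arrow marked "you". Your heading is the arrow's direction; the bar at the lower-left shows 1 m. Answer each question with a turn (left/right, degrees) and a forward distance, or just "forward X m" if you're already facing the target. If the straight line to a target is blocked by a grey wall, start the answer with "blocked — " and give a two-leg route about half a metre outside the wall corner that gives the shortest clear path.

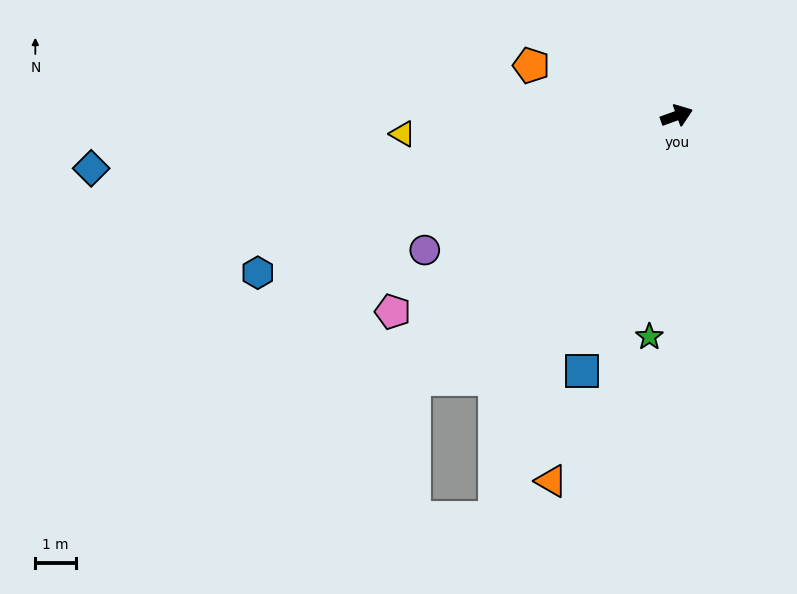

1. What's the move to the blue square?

turn right 130°, forward 6.7 m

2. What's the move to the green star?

turn right 117°, forward 5.5 m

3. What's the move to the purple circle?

turn right 172°, forward 7.0 m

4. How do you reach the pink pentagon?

turn right 165°, forward 8.5 m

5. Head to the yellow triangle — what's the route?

turn left 164°, forward 6.8 m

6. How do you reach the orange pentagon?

turn left 141°, forward 3.8 m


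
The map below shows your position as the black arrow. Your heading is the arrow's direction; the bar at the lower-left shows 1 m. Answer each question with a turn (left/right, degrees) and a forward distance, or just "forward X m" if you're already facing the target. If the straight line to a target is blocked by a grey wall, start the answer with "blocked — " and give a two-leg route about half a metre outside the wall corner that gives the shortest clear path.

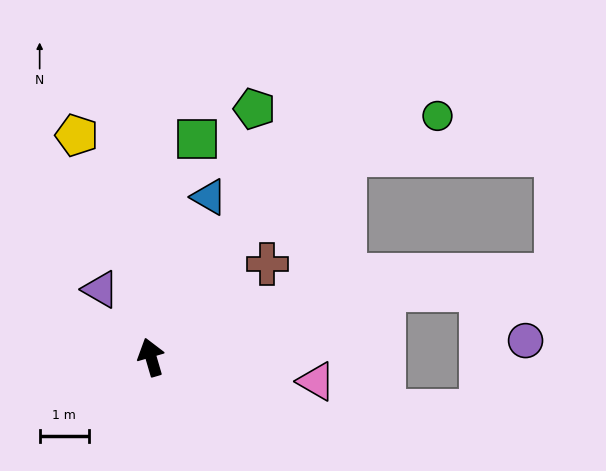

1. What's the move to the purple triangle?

turn left 20°, forward 1.7 m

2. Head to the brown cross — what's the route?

turn right 68°, forward 3.0 m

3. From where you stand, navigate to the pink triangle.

turn right 115°, forward 3.4 m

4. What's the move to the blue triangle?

turn right 36°, forward 3.4 m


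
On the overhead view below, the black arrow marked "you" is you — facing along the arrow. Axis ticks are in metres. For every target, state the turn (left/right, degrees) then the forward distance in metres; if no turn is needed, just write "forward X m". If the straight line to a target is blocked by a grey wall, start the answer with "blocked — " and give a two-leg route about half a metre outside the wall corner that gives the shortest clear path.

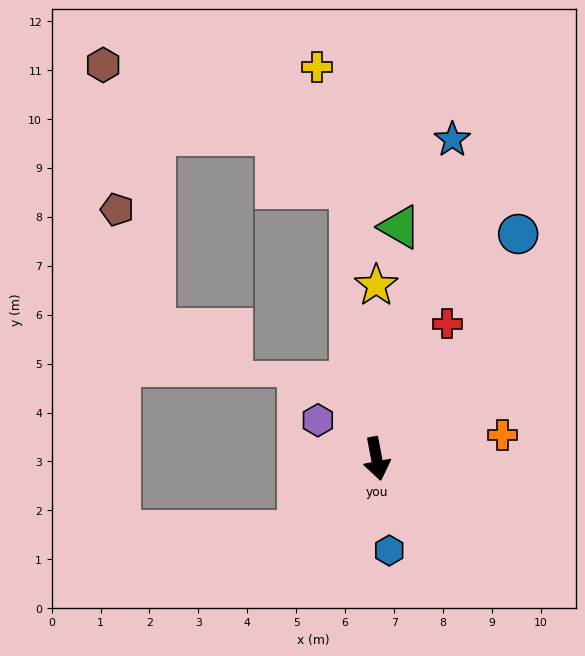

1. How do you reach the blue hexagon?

turn right 3°, forward 1.9 m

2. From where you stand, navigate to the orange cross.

turn left 90°, forward 2.6 m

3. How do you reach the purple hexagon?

turn right 134°, forward 1.4 m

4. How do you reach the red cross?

turn left 142°, forward 3.1 m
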